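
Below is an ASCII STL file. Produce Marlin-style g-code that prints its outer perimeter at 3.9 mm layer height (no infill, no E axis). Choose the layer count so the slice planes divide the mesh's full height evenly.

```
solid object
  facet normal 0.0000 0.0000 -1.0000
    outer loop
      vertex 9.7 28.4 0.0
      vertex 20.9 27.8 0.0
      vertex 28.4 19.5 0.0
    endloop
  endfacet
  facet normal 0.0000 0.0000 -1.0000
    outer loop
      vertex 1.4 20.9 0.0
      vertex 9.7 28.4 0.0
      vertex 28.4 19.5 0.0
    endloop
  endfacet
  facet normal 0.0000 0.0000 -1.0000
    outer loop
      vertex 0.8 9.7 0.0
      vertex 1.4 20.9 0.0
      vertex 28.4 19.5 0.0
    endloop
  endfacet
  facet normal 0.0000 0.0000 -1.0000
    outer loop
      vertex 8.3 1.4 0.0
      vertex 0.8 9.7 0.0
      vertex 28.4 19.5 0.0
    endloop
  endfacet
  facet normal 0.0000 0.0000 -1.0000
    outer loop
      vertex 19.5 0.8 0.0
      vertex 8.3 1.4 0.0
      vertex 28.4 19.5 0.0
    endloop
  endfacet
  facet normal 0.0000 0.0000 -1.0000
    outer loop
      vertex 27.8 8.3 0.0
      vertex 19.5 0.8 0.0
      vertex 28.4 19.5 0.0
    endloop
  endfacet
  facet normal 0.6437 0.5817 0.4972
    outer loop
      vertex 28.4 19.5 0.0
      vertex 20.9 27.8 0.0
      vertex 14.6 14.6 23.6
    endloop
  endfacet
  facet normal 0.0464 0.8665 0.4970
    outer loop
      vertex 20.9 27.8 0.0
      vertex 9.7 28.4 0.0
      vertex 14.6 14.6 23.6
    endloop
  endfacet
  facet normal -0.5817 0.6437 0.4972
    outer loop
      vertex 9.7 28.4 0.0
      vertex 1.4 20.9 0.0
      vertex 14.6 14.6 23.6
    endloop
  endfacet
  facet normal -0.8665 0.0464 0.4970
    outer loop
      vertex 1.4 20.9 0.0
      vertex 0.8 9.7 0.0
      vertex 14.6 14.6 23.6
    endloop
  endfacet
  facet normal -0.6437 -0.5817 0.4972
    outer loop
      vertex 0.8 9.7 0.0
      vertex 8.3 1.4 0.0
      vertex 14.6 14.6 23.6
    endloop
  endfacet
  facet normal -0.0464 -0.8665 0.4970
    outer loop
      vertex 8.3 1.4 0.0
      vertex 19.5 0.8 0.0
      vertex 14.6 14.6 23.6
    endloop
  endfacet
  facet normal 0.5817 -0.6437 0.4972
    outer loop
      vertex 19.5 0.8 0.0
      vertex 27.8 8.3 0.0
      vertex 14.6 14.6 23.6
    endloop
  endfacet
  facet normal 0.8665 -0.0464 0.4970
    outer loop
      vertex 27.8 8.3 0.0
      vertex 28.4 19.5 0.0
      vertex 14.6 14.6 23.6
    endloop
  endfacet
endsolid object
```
; perimeter-only toolpath
G21 ; units = mm
G90 ; absolute positioning
G28 ; home
; layer 1
G0 Z3.9
G0 X26.1 Y18.7
G1 X19.9 Y25.6
G1 X10.5 Y26.1
G1 X3.6 Y19.9
G1 X3.1 Y10.5
G1 X9.4 Y3.6
G1 X18.7 Y3.1
G1 X25.6 Y9.4
G1 X26.1 Y18.7
; layer 2
G0 Z7.9
G0 X23.8 Y17.9
G1 X18.8 Y23.4
G1 X11.3 Y23.8
G1 X5.8 Y18.8
G1 X5.4 Y11.3
G1 X10.4 Y5.8
G1 X17.9 Y5.4
G1 X23.4 Y10.4
G1 X23.8 Y17.9
; layer 3
G0 Z11.8
G0 X21.5 Y17.1
G1 X17.8 Y21.2
G1 X12.1 Y21.5
G1 X8.0 Y17.8
G1 X7.7 Y12.1
G1 X11.4 Y8.0
G1 X17.1 Y7.7
G1 X21.2 Y11.4
G1 X21.5 Y17.1
; layer 4
G0 Z15.7
G0 X19.2 Y16.2
G1 X16.7 Y19.0
G1 X13.0 Y19.2
G1 X10.2 Y16.7
G1 X10.0 Y13.0
G1 X12.5 Y10.2
G1 X16.2 Y10.0
G1 X19.0 Y12.5
G1 X19.2 Y16.2
; layer 5
G0 Z19.7
G0 X16.9 Y15.4
G1 X15.6 Y16.8
G1 X13.8 Y16.9
G1 X12.4 Y15.6
G1 X12.3 Y13.8
G1 X13.5 Y12.4
G1 X15.4 Y12.3
G1 X16.8 Y13.5
G1 X16.9 Y15.4
M2 ; end

The solid is a regular 8-sided pyramid, base circumscribed radius ≈ 14.6 mm, apex at z ≈ 23.6 mm. Slicing at Δz = 3.9 mm — 6 equal slices spanning the solid's height, so layer i sits at z = i·h/6 — gives 5 non-empty perimeters. Each is a 8-segment closed polygon; G0 lifts to the layer z and rapids to the start vertex, then G1 traces the edges. The cross-section shrinks linearly with z (the slice at the apex is degenerate and omitted).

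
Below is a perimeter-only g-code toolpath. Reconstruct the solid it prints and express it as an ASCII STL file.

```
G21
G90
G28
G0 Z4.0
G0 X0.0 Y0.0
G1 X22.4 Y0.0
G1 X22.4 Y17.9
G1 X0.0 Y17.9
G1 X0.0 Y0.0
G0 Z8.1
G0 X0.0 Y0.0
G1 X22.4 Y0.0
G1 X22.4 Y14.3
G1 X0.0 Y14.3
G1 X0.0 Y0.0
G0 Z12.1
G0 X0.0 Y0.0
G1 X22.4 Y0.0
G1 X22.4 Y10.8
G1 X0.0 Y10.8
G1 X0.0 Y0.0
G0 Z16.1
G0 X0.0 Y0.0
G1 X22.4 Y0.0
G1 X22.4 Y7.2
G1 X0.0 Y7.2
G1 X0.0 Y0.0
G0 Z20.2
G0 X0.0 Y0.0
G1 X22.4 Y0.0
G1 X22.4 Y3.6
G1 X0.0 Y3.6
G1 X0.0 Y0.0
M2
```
solid part
  facet normal 0.0000 0.0000 -1.0000
    outer loop
      vertex 22.4 21.5 0.0
      vertex 22.4 0.0 0.0
      vertex 0.0 0.0 0.0
    endloop
  endfacet
  facet normal 0.0000 0.0000 -1.0000
    outer loop
      vertex 0.0 21.5 0.0
      vertex 22.4 21.5 0.0
      vertex 0.0 0.0 0.0
    endloop
  endfacet
  facet normal 0.0000 -1.0000 0.0000
    outer loop
      vertex 0.0 0.0 0.0
      vertex 22.4 0.0 0.0
      vertex 22.4 0.0 24.2
    endloop
  endfacet
  facet normal 0.0000 -1.0000 0.0000
    outer loop
      vertex 0.0 0.0 0.0
      vertex 22.4 0.0 24.2
      vertex 0.0 0.0 24.2
    endloop
  endfacet
  facet normal 0.0000 0.7476 0.6642
    outer loop
      vertex 0.0 0.0 24.2
      vertex 22.4 0.0 24.2
      vertex 22.4 21.5 0.0
    endloop
  endfacet
  facet normal 0.0000 0.7476 0.6642
    outer loop
      vertex 0.0 0.0 24.2
      vertex 22.4 21.5 0.0
      vertex 0.0 21.5 0.0
    endloop
  endfacet
  facet normal -1.0000 0.0000 0.0000
    outer loop
      vertex 0.0 0.0 24.2
      vertex 0.0 21.5 0.0
      vertex 0.0 0.0 0.0
    endloop
  endfacet
  facet normal 1.0000 0.0000 0.0000
    outer loop
      vertex 22.4 0.0 0.0
      vertex 22.4 21.5 0.0
      vertex 22.4 0.0 24.2
    endloop
  endfacet
endsolid part

The G0 Z moves step by Δz≈4.0 mm. The G1 loops shrink linearly with z, so the solid tapers from its base footprint up to z≈24.2. Closing with a flat bottom cap and the tapered top and triangulating gives 8 facets — a wedge (ramp): 22.4 × 21.5 mm base, rising to 24.2 mm along the y=0 edge and sloping linearly to z=0 at y=21.5.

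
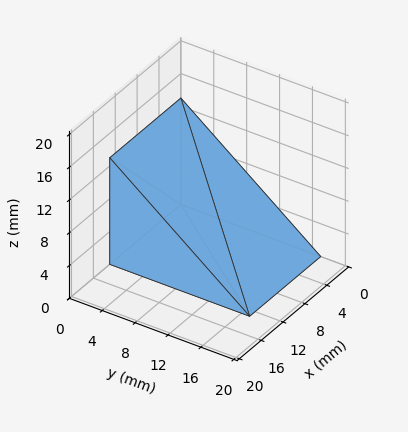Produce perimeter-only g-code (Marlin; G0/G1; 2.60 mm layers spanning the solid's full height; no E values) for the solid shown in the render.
Reading the render: the shape is a wedge (ramp): 13 × 17 mm base, rising to 13 mm along the y=0 edge and sloping linearly to z=0 at y=17 (dimensions read to the nearest mm from the axis ticks). For the g-code, the solid's height is divided into equal slices at the stated Δz and each level perimeter traced with G1 moves after a G0 lift.

; perimeter-only toolpath
G21 ; units = mm
G90 ; absolute positioning
G28 ; home
; layer 1
G0 Z2.60
G0 X0.00 Y0.00
G1 X13.00 Y0.00
G1 X13.00 Y13.60
G1 X0.00 Y13.60
G1 X0.00 Y0.00
; layer 2
G0 Z5.20
G0 X0.00 Y0.00
G1 X13.00 Y0.00
G1 X13.00 Y10.20
G1 X0.00 Y10.20
G1 X0.00 Y0.00
; layer 3
G0 Z7.80
G0 X0.00 Y0.00
G1 X13.00 Y0.00
G1 X13.00 Y6.80
G1 X0.00 Y6.80
G1 X0.00 Y0.00
; layer 4
G0 Z10.40
G0 X0.00 Y0.00
G1 X13.00 Y0.00
G1 X13.00 Y3.40
G1 X0.00 Y3.40
G1 X0.00 Y0.00
M2 ; end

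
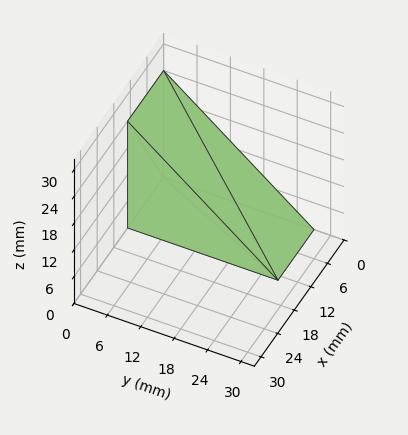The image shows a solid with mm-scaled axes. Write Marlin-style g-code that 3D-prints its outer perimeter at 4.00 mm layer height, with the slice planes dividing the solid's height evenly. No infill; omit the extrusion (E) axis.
Reading the render: the shape is a wedge (ramp): 13 × 27 mm base, rising to 24 mm along the y=0 edge and sloping linearly to z=0 at y=27 (dimensions read to the nearest mm from the axis ticks). For the g-code, the solid's height is divided into equal slices at the stated Δz and each level perimeter traced with G1 moves after a G0 lift.

; perimeter-only toolpath
G21 ; units = mm
G90 ; absolute positioning
G28 ; home
; layer 1
G0 Z4.00
G0 X0.00 Y0.00
G1 X13.00 Y0.00
G1 X13.00 Y22.50
G1 X0.00 Y22.50
G1 X0.00 Y0.00
; layer 2
G0 Z8.00
G0 X0.00 Y0.00
G1 X13.00 Y0.00
G1 X13.00 Y18.00
G1 X0.00 Y18.00
G1 X0.00 Y0.00
; layer 3
G0 Z12.00
G0 X0.00 Y0.00
G1 X13.00 Y0.00
G1 X13.00 Y13.50
G1 X0.00 Y13.50
G1 X0.00 Y0.00
; layer 4
G0 Z16.00
G0 X0.00 Y0.00
G1 X13.00 Y0.00
G1 X13.00 Y9.00
G1 X0.00 Y9.00
G1 X0.00 Y0.00
; layer 5
G0 Z20.00
G0 X0.00 Y0.00
G1 X13.00 Y0.00
G1 X13.00 Y4.50
G1 X0.00 Y4.50
G1 X0.00 Y0.00
M2 ; end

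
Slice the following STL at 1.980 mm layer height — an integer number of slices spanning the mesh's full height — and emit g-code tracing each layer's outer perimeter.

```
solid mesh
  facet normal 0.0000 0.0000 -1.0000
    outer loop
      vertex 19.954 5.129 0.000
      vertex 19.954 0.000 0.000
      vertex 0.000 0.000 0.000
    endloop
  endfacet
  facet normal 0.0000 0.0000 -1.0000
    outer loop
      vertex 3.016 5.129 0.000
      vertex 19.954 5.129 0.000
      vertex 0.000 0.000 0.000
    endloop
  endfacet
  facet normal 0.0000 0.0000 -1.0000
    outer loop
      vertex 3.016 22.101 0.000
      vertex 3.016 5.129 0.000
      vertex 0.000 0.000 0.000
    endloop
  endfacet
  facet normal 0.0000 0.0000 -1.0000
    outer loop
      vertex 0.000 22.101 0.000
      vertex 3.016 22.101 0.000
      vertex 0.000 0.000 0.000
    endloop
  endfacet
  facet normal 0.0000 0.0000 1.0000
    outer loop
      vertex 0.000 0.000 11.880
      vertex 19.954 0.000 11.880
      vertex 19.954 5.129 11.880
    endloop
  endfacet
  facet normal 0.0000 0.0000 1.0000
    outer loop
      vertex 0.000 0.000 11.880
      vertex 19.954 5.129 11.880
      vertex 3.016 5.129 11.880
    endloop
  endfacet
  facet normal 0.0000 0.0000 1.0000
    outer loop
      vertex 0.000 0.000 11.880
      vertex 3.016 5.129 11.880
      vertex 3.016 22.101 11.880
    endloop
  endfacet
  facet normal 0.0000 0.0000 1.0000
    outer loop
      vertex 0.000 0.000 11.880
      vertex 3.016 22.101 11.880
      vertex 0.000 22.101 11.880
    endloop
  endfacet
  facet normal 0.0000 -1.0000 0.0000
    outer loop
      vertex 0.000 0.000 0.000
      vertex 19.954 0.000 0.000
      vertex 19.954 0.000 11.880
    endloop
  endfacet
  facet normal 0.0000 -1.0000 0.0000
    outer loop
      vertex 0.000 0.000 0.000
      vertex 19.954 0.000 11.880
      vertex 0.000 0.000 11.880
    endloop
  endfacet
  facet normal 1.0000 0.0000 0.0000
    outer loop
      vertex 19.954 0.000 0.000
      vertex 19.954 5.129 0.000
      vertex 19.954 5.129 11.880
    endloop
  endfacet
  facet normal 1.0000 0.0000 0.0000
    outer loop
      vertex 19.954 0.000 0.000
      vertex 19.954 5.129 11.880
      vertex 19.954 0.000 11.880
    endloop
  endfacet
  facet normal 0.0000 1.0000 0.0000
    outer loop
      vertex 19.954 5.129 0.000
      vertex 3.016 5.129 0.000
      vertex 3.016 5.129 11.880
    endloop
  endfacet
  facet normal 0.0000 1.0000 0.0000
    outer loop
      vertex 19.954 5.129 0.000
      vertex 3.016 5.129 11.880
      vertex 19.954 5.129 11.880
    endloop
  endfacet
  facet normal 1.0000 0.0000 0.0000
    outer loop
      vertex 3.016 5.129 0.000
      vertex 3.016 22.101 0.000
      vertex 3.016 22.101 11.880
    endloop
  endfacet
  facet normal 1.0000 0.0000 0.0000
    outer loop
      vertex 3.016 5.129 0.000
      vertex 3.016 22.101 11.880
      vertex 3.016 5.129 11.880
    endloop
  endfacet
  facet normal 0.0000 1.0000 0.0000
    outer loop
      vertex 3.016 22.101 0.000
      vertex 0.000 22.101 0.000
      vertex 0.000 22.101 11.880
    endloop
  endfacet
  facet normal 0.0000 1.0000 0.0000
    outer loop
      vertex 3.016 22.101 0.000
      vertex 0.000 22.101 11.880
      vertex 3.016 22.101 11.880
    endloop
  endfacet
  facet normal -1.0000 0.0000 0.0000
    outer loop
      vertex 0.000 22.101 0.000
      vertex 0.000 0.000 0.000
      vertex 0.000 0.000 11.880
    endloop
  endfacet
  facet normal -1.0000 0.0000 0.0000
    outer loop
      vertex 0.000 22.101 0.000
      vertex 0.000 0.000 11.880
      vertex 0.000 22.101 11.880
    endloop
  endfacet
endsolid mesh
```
; perimeter-only toolpath
G21 ; units = mm
G90 ; absolute positioning
G28 ; home
; layer 1
G0 Z1.980
G0 X0.000 Y0.000
G1 X19.954 Y0.000
G1 X19.954 Y5.129
G1 X3.016 Y5.129
G1 X3.016 Y22.101
G1 X0.000 Y22.101
G1 X0.000 Y0.000
; layer 2
G0 Z3.960
G0 X0.000 Y0.000
G1 X19.954 Y0.000
G1 X19.954 Y5.129
G1 X3.016 Y5.129
G1 X3.016 Y22.101
G1 X0.000 Y22.101
G1 X0.000 Y0.000
; layer 3
G0 Z5.940
G0 X0.000 Y0.000
G1 X19.954 Y0.000
G1 X19.954 Y5.129
G1 X3.016 Y5.129
G1 X3.016 Y22.101
G1 X0.000 Y22.101
G1 X0.000 Y0.000
; layer 4
G0 Z7.920
G0 X0.000 Y0.000
G1 X19.954 Y0.000
G1 X19.954 Y5.129
G1 X3.016 Y5.129
G1 X3.016 Y22.101
G1 X0.000 Y22.101
G1 X0.000 Y0.000
; layer 5
G0 Z9.900
G0 X0.000 Y0.000
G1 X19.954 Y0.000
G1 X19.954 Y5.129
G1 X3.016 Y5.129
G1 X3.016 Y22.101
G1 X0.000 Y22.101
G1 X0.000 Y0.000
; layer 6
G0 Z11.880
G0 X0.000 Y0.000
G1 X19.954 Y0.000
G1 X19.954 Y5.129
G1 X3.016 Y5.129
G1 X3.016 Y22.101
G1 X0.000 Y22.101
G1 X0.000 Y0.000
M2 ; end

The solid is an L-shaped prism: outer 20 × 22.1 mm, arm thicknesses ≈ 5.13 mm (horizontal) and 3.02 mm (vertical), extruded 11.9 mm in z. Slicing at Δz = 1.980 mm — 6 equal slices spanning the solid's height, so layer i sits at z = i·h/6 — gives 6 non-empty perimeters. Each is a 6-segment closed polygon; G0 lifts to the layer z and rapids to the start vertex, then G1 traces the edges.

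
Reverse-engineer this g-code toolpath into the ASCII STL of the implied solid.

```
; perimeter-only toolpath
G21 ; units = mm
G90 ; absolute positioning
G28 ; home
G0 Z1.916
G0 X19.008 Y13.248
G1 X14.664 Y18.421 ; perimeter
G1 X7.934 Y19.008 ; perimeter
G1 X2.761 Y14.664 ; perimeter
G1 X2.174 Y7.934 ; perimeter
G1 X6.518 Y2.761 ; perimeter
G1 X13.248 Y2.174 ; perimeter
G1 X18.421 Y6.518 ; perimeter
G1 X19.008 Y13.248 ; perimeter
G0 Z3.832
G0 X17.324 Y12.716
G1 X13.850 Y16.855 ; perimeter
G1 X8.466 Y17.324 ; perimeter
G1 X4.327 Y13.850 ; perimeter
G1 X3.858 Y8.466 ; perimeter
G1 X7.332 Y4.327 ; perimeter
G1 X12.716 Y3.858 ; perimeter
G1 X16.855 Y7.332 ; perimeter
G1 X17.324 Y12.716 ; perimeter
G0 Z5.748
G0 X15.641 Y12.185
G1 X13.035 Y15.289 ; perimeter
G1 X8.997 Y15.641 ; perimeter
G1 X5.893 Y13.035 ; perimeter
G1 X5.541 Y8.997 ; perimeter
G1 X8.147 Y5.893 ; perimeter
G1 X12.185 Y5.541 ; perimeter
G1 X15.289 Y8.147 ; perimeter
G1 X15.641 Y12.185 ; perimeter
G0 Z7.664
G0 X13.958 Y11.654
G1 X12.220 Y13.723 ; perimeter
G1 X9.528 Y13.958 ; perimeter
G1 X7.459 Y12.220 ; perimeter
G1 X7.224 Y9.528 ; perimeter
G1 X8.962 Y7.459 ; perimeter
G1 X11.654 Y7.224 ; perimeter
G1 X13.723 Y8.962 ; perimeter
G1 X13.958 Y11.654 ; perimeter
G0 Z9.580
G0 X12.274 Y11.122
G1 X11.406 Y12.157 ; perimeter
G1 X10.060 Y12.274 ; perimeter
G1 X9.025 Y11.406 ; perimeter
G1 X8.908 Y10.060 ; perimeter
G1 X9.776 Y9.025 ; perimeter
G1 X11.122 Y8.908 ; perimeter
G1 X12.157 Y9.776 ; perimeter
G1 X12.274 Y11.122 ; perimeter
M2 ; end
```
solid part
  facet normal 0.0000 0.0000 -1.0000
    outer loop
      vertex 7.403 20.691 0.000
      vertex 15.479 19.987 0.000
      vertex 20.691 13.779 0.000
    endloop
  endfacet
  facet normal 0.0000 0.0000 -1.0000
    outer loop
      vertex 1.195 15.479 0.000
      vertex 7.403 20.691 0.000
      vertex 20.691 13.779 0.000
    endloop
  endfacet
  facet normal 0.0000 0.0000 -1.0000
    outer loop
      vertex 0.491 7.403 0.000
      vertex 1.195 15.479 0.000
      vertex 20.691 13.779 0.000
    endloop
  endfacet
  facet normal 0.0000 0.0000 -1.0000
    outer loop
      vertex 5.703 1.195 0.000
      vertex 0.491 7.403 0.000
      vertex 20.691 13.779 0.000
    endloop
  endfacet
  facet normal 0.0000 0.0000 -1.0000
    outer loop
      vertex 13.779 0.491 0.000
      vertex 5.703 1.195 0.000
      vertex 20.691 13.779 0.000
    endloop
  endfacet
  facet normal 0.0000 0.0000 -1.0000
    outer loop
      vertex 19.987 5.703 0.000
      vertex 13.779 0.491 0.000
      vertex 20.691 13.779 0.000
    endloop
  endfacet
  facet normal 0.5832 0.4896 0.6482
    outer loop
      vertex 20.691 13.779 0.000
      vertex 15.479 19.987 0.000
      vertex 10.591 10.591 11.496
    endloop
  endfacet
  facet normal 0.0661 0.7586 0.6482
    outer loop
      vertex 15.479 19.987 0.000
      vertex 7.403 20.691 0.000
      vertex 10.591 10.591 11.496
    endloop
  endfacet
  facet normal -0.4896 0.5832 0.6482
    outer loop
      vertex 7.403 20.691 0.000
      vertex 1.195 15.479 0.000
      vertex 10.591 10.591 11.496
    endloop
  endfacet
  facet normal -0.7586 0.0661 0.6482
    outer loop
      vertex 1.195 15.479 0.000
      vertex 0.491 7.403 0.000
      vertex 10.591 10.591 11.496
    endloop
  endfacet
  facet normal -0.5832 -0.4896 0.6482
    outer loop
      vertex 0.491 7.403 0.000
      vertex 5.703 1.195 0.000
      vertex 10.591 10.591 11.496
    endloop
  endfacet
  facet normal -0.0661 -0.7586 0.6482
    outer loop
      vertex 5.703 1.195 0.000
      vertex 13.779 0.491 0.000
      vertex 10.591 10.591 11.496
    endloop
  endfacet
  facet normal 0.4896 -0.5832 0.6482
    outer loop
      vertex 13.779 0.491 0.000
      vertex 19.987 5.703 0.000
      vertex 10.591 10.591 11.496
    endloop
  endfacet
  facet normal 0.7586 -0.0661 0.6482
    outer loop
      vertex 19.987 5.703 0.000
      vertex 20.691 13.779 0.000
      vertex 10.591 10.591 11.496
    endloop
  endfacet
endsolid part

The G0 Z moves step by Δz≈1.916 mm. The G1 loops shrink linearly with z, so the solid tapers from its base footprint up to z≈11.5. Closing with a flat bottom cap and the tapered top and triangulating gives 14 facets — a regular 8-sided pyramid, base circumscribed radius ≈ 10.6 mm, apex at z ≈ 11.5 mm.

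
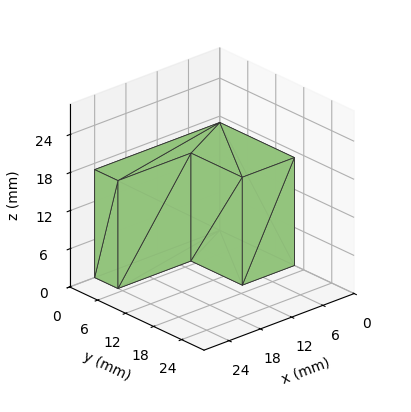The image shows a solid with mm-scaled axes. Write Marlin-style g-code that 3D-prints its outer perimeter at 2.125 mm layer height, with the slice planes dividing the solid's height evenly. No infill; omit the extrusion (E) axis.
Reading the render: the shape is an L-shaped prism: outer 24 × 16 mm, arm thicknesses ≈ 5 mm (horizontal) and 10 mm (vertical), extruded 17 mm in z (dimensions read to the nearest mm from the axis ticks). For the g-code, the solid's height is divided into equal slices at the stated Δz and each level perimeter traced with G1 moves after a G0 lift.

; perimeter-only toolpath
G21 ; units = mm
G90 ; absolute positioning
G28 ; home
; layer 1
G0 Z2.125
G0 X0.000 Y0.000
G1 X24.000 Y0.000
G1 X24.000 Y5.000
G1 X10.000 Y5.000
G1 X10.000 Y16.000
G1 X0.000 Y16.000
G1 X0.000 Y0.000
; layer 2
G0 Z4.250
G0 X0.000 Y0.000
G1 X24.000 Y0.000
G1 X24.000 Y5.000
G1 X10.000 Y5.000
G1 X10.000 Y16.000
G1 X0.000 Y16.000
G1 X0.000 Y0.000
; layer 3
G0 Z6.375
G0 X0.000 Y0.000
G1 X24.000 Y0.000
G1 X24.000 Y5.000
G1 X10.000 Y5.000
G1 X10.000 Y16.000
G1 X0.000 Y16.000
G1 X0.000 Y0.000
; layer 4
G0 Z8.500
G0 X0.000 Y0.000
G1 X24.000 Y0.000
G1 X24.000 Y5.000
G1 X10.000 Y5.000
G1 X10.000 Y16.000
G1 X0.000 Y16.000
G1 X0.000 Y0.000
; layer 5
G0 Z10.625
G0 X0.000 Y0.000
G1 X24.000 Y0.000
G1 X24.000 Y5.000
G1 X10.000 Y5.000
G1 X10.000 Y16.000
G1 X0.000 Y16.000
G1 X0.000 Y0.000
; layer 6
G0 Z12.750
G0 X0.000 Y0.000
G1 X24.000 Y0.000
G1 X24.000 Y5.000
G1 X10.000 Y5.000
G1 X10.000 Y16.000
G1 X0.000 Y16.000
G1 X0.000 Y0.000
; layer 7
G0 Z14.875
G0 X0.000 Y0.000
G1 X24.000 Y0.000
G1 X24.000 Y5.000
G1 X10.000 Y5.000
G1 X10.000 Y16.000
G1 X0.000 Y16.000
G1 X0.000 Y0.000
; layer 8
G0 Z17.000
G0 X0.000 Y0.000
G1 X24.000 Y0.000
G1 X24.000 Y5.000
G1 X10.000 Y5.000
G1 X10.000 Y16.000
G1 X0.000 Y16.000
G1 X0.000 Y0.000
M2 ; end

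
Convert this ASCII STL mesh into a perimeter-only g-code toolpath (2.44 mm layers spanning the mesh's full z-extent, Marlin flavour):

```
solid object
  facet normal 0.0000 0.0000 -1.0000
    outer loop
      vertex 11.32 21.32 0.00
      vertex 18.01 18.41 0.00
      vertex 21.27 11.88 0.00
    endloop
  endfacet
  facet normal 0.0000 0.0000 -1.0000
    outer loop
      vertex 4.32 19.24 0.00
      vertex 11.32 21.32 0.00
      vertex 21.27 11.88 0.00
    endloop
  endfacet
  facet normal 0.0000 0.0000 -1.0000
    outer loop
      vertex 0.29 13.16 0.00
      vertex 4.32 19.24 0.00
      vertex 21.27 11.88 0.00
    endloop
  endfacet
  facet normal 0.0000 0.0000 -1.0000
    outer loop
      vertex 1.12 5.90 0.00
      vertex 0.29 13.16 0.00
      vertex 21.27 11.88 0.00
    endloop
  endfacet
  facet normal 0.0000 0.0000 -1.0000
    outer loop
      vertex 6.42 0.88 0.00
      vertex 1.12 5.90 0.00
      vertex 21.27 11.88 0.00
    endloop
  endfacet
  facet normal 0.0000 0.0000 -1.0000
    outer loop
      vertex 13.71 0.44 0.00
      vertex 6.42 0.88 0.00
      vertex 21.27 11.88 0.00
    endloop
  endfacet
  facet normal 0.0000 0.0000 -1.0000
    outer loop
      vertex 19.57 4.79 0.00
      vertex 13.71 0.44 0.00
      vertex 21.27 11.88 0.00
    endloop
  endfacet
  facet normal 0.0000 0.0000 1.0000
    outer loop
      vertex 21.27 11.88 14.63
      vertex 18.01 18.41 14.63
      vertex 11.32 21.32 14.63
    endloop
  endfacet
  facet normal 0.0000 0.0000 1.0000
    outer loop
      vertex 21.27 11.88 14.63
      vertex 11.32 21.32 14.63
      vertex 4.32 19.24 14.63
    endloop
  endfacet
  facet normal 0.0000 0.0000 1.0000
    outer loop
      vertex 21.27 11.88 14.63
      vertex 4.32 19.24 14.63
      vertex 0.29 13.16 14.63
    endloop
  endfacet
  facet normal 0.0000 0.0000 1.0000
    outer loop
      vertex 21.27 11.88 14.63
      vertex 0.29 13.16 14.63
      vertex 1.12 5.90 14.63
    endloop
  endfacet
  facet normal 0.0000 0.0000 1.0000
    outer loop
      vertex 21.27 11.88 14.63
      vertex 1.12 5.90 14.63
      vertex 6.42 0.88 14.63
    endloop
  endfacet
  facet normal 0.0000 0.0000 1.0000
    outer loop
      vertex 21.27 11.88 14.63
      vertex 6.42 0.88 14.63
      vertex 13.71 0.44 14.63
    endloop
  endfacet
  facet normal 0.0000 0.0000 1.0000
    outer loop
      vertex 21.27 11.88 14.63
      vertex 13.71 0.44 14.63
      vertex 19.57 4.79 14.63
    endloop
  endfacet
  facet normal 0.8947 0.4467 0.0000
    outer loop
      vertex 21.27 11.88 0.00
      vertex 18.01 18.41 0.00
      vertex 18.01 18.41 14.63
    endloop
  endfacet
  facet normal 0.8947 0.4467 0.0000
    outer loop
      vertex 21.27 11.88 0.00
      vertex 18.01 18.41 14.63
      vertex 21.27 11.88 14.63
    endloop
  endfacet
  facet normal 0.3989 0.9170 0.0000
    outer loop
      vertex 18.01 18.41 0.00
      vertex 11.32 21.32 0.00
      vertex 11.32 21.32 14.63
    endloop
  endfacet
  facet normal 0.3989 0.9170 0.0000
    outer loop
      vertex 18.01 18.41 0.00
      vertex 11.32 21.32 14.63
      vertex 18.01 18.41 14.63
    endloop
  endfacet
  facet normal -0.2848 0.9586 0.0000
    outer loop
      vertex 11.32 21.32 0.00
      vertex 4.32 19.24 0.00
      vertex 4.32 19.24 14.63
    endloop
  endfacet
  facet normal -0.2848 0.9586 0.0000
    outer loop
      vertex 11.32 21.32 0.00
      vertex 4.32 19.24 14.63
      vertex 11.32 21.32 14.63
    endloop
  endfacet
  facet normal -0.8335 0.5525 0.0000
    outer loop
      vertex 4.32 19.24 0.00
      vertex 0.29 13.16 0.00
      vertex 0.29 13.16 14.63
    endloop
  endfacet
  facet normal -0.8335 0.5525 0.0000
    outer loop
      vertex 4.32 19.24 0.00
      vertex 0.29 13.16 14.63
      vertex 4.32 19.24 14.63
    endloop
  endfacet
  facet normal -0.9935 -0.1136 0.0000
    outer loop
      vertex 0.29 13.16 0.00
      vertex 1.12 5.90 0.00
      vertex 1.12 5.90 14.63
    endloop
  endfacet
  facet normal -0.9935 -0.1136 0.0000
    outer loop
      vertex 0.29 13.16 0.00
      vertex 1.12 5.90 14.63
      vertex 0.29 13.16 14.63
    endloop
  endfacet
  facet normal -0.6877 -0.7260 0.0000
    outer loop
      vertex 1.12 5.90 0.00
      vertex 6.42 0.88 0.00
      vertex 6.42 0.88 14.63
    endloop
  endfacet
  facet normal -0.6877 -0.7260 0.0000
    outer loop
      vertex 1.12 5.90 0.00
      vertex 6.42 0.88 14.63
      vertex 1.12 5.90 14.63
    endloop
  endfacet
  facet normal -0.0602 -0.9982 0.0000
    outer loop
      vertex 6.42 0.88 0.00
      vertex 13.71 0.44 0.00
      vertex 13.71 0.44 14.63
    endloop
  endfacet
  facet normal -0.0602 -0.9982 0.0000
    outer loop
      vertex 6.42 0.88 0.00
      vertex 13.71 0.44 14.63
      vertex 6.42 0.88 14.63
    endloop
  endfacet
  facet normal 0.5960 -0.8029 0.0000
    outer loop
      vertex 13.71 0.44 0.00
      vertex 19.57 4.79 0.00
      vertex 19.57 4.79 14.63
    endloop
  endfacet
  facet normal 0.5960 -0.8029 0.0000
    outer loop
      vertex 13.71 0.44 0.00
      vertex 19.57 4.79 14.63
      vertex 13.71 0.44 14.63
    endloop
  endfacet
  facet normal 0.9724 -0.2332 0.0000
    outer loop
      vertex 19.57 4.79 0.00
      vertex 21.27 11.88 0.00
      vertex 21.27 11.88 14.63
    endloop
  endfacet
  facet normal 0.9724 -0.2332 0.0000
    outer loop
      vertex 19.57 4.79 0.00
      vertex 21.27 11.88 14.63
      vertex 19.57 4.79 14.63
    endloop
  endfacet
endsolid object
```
; perimeter-only toolpath
G21 ; units = mm
G90 ; absolute positioning
G28 ; home
; layer 1
G0 Z2.44
G0 X21.27 Y11.88
G1 X18.01 Y18.41
G1 X11.32 Y21.32
G1 X4.32 Y19.24
G1 X0.29 Y13.16
G1 X1.12 Y5.90
G1 X6.42 Y0.88
G1 X13.71 Y0.44
G1 X19.57 Y4.79
G1 X21.27 Y11.88
; layer 2
G0 Z4.88
G0 X21.27 Y11.88
G1 X18.01 Y18.41
G1 X11.32 Y21.32
G1 X4.32 Y19.24
G1 X0.29 Y13.16
G1 X1.12 Y5.90
G1 X6.42 Y0.88
G1 X13.71 Y0.44
G1 X19.57 Y4.79
G1 X21.27 Y11.88
; layer 3
G0 Z7.32
G0 X21.27 Y11.88
G1 X18.01 Y18.41
G1 X11.32 Y21.32
G1 X4.32 Y19.24
G1 X0.29 Y13.16
G1 X1.12 Y5.90
G1 X6.42 Y0.88
G1 X13.71 Y0.44
G1 X19.57 Y4.79
G1 X21.27 Y11.88
; layer 4
G0 Z9.75
G0 X21.27 Y11.88
G1 X18.01 Y18.41
G1 X11.32 Y21.32
G1 X4.32 Y19.24
G1 X0.29 Y13.16
G1 X1.12 Y5.90
G1 X6.42 Y0.88
G1 X13.71 Y0.44
G1 X19.57 Y4.79
G1 X21.27 Y11.88
; layer 5
G0 Z12.19
G0 X21.27 Y11.88
G1 X18.01 Y18.41
G1 X11.32 Y21.32
G1 X4.32 Y19.24
G1 X0.29 Y13.16
G1 X1.12 Y5.90
G1 X6.42 Y0.88
G1 X13.71 Y0.44
G1 X19.57 Y4.79
G1 X21.27 Y11.88
; layer 6
G0 Z14.63
G0 X21.27 Y11.88
G1 X18.01 Y18.41
G1 X11.32 Y21.32
G1 X4.32 Y19.24
G1 X0.29 Y13.16
G1 X1.12 Y5.90
G1 X6.42 Y0.88
G1 X13.71 Y0.44
G1 X19.57 Y4.79
G1 X21.27 Y11.88
M2 ; end

The solid is a regular 9-sided prism (a cylinder approximated with 9 flat sides), circumscribed radius ≈ 10.7 mm, height ≈ 14.6 mm. Slicing at Δz = 2.44 mm — 6 equal slices spanning the solid's height, so layer i sits at z = i·h/6 — gives 6 non-empty perimeters. Each is a 9-segment closed polygon; G0 lifts to the layer z and rapids to the start vertex, then G1 traces the edges.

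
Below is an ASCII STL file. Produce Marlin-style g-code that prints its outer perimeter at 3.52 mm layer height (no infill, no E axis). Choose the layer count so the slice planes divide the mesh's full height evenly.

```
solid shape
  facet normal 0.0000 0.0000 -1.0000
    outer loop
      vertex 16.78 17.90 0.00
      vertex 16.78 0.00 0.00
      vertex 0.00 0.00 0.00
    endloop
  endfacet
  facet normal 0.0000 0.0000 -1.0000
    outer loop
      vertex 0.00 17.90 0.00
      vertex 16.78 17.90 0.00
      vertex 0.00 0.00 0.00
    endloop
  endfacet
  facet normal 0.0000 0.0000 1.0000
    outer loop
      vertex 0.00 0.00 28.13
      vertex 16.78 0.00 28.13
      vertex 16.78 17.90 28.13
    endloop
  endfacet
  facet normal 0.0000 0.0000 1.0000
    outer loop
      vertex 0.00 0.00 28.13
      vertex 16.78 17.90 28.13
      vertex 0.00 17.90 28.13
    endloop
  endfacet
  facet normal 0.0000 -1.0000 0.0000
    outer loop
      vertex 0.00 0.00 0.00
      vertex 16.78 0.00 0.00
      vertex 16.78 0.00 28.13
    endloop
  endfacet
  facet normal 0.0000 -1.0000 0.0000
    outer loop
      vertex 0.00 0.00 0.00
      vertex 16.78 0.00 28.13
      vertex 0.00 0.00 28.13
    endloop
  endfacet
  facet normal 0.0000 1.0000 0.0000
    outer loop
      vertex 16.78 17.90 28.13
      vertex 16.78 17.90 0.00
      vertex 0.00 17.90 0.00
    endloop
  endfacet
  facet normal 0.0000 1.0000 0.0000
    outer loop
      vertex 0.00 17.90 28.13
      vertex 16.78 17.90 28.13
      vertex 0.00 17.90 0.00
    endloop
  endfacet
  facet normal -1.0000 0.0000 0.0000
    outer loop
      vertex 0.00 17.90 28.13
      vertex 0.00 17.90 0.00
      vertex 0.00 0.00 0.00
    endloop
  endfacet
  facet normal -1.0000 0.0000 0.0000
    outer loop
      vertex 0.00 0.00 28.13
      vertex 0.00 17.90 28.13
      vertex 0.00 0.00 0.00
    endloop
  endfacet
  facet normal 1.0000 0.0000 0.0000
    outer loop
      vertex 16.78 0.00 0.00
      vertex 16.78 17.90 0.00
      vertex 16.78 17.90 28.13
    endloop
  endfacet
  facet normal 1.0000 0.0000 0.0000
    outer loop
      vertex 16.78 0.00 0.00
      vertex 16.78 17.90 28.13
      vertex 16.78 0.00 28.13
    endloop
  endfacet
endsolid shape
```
; perimeter-only toolpath
G21 ; units = mm
G90 ; absolute positioning
G28 ; home
; layer 1
G0 Z3.52
G0 X0.00 Y0.00
G1 X16.78 Y0.00
G1 X16.78 Y17.90
G1 X0.00 Y17.90
G1 X0.00 Y0.00
; layer 2
G0 Z7.03
G0 X0.00 Y0.00
G1 X16.78 Y0.00
G1 X16.78 Y17.90
G1 X0.00 Y17.90
G1 X0.00 Y0.00
; layer 3
G0 Z10.55
G0 X0.00 Y0.00
G1 X16.78 Y0.00
G1 X16.78 Y17.90
G1 X0.00 Y17.90
G1 X0.00 Y0.00
; layer 4
G0 Z14.06
G0 X0.00 Y0.00
G1 X16.78 Y0.00
G1 X16.78 Y17.90
G1 X0.00 Y17.90
G1 X0.00 Y0.00
; layer 5
G0 Z17.58
G0 X0.00 Y0.00
G1 X16.78 Y0.00
G1 X16.78 Y17.90
G1 X0.00 Y17.90
G1 X0.00 Y0.00
; layer 6
G0 Z21.10
G0 X0.00 Y0.00
G1 X16.78 Y0.00
G1 X16.78 Y17.90
G1 X0.00 Y17.90
G1 X0.00 Y0.00
; layer 7
G0 Z24.61
G0 X0.00 Y0.00
G1 X16.78 Y0.00
G1 X16.78 Y17.90
G1 X0.00 Y17.90
G1 X0.00 Y0.00
; layer 8
G0 Z28.13
G0 X0.00 Y0.00
G1 X16.78 Y0.00
G1 X16.78 Y17.90
G1 X0.00 Y17.90
G1 X0.00 Y0.00
M2 ; end

The solid is a rectangular box, roughly 16.8 × 17.9 mm footprint and 28.1 mm tall. Slicing at Δz = 3.52 mm — 8 equal slices spanning the solid's height, so layer i sits at z = i·h/8 — gives 8 non-empty perimeters. Each is a 4-segment closed polygon; G0 lifts to the layer z and rapids to the start vertex, then G1 traces the edges.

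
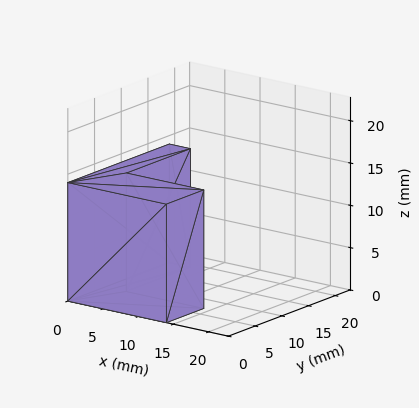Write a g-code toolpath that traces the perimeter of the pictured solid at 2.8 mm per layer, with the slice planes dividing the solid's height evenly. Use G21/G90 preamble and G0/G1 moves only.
Reading the render: the shape is an L-shaped prism: outer 14 × 19 mm, arm thicknesses ≈ 7 mm (horizontal) and 3 mm (vertical), extruded 14 mm in z (dimensions read to the nearest mm from the axis ticks). For the g-code, the solid's height is divided into equal slices at the stated Δz and each level perimeter traced with G1 moves after a G0 lift.

; perimeter-only toolpath
G21 ; units = mm
G90 ; absolute positioning
G28 ; home
; layer 1
G0 Z2.8
G0 X0.0 Y0.0
G1 X14.0 Y0.0
G1 X14.0 Y7.0
G1 X3.0 Y7.0
G1 X3.0 Y19.0
G1 X0.0 Y19.0
G1 X0.0 Y0.0
; layer 2
G0 Z5.6
G0 X0.0 Y0.0
G1 X14.0 Y0.0
G1 X14.0 Y7.0
G1 X3.0 Y7.0
G1 X3.0 Y19.0
G1 X0.0 Y19.0
G1 X0.0 Y0.0
; layer 3
G0 Z8.4
G0 X0.0 Y0.0
G1 X14.0 Y0.0
G1 X14.0 Y7.0
G1 X3.0 Y7.0
G1 X3.0 Y19.0
G1 X0.0 Y19.0
G1 X0.0 Y0.0
; layer 4
G0 Z11.2
G0 X0.0 Y0.0
G1 X14.0 Y0.0
G1 X14.0 Y7.0
G1 X3.0 Y7.0
G1 X3.0 Y19.0
G1 X0.0 Y19.0
G1 X0.0 Y0.0
; layer 5
G0 Z14.0
G0 X0.0 Y0.0
G1 X14.0 Y0.0
G1 X14.0 Y7.0
G1 X3.0 Y7.0
G1 X3.0 Y19.0
G1 X0.0 Y19.0
G1 X0.0 Y0.0
M2 ; end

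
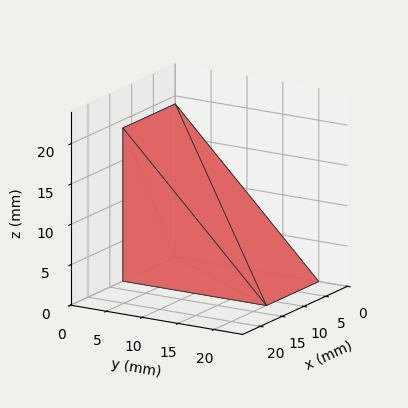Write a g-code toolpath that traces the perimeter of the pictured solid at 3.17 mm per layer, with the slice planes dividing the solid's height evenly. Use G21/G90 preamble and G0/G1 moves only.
Reading the render: the shape is a wedge (ramp): 12 × 20 mm base, rising to 19 mm along the y=0 edge and sloping linearly to z=0 at y=20 (dimensions read to the nearest mm from the axis ticks). For the g-code, the solid's height is divided into equal slices at the stated Δz and each level perimeter traced with G1 moves after a G0 lift.

; perimeter-only toolpath
G21 ; units = mm
G90 ; absolute positioning
G28 ; home
; layer 1
G0 Z3.17
G0 X0.00 Y0.00
G1 X12.00 Y0.00
G1 X12.00 Y16.67
G1 X0.00 Y16.67
G1 X0.00 Y0.00
; layer 2
G0 Z6.33
G0 X0.00 Y0.00
G1 X12.00 Y0.00
G1 X12.00 Y13.33
G1 X0.00 Y13.33
G1 X0.00 Y0.00
; layer 3
G0 Z9.50
G0 X0.00 Y0.00
G1 X12.00 Y0.00
G1 X12.00 Y10.00
G1 X0.00 Y10.00
G1 X0.00 Y0.00
; layer 4
G0 Z12.67
G0 X0.00 Y0.00
G1 X12.00 Y0.00
G1 X12.00 Y6.67
G1 X0.00 Y6.67
G1 X0.00 Y0.00
; layer 5
G0 Z15.83
G0 X0.00 Y0.00
G1 X12.00 Y0.00
G1 X12.00 Y3.33
G1 X0.00 Y3.33
G1 X0.00 Y0.00
M2 ; end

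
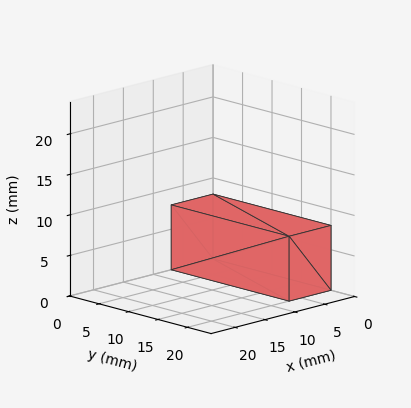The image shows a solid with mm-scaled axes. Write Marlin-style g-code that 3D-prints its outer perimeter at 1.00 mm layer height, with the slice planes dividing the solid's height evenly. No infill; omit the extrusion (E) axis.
Reading the render: the shape is a rectangular box, roughly 7 × 20 mm footprint and 8 mm tall (dimensions read to the nearest mm from the axis ticks). For the g-code, the solid's height is divided into equal slices at the stated Δz and each level perimeter traced with G1 moves after a G0 lift.

; perimeter-only toolpath
G21 ; units = mm
G90 ; absolute positioning
G28 ; home
; layer 1
G0 Z1.00
G0 X0.00 Y0.00
G1 X7.00 Y0.00
G1 X7.00 Y20.00
G1 X0.00 Y20.00
G1 X0.00 Y0.00
; layer 2
G0 Z2.00
G0 X0.00 Y0.00
G1 X7.00 Y0.00
G1 X7.00 Y20.00
G1 X0.00 Y20.00
G1 X0.00 Y0.00
; layer 3
G0 Z3.00
G0 X0.00 Y0.00
G1 X7.00 Y0.00
G1 X7.00 Y20.00
G1 X0.00 Y20.00
G1 X0.00 Y0.00
; layer 4
G0 Z4.00
G0 X0.00 Y0.00
G1 X7.00 Y0.00
G1 X7.00 Y20.00
G1 X0.00 Y20.00
G1 X0.00 Y0.00
; layer 5
G0 Z5.00
G0 X0.00 Y0.00
G1 X7.00 Y0.00
G1 X7.00 Y20.00
G1 X0.00 Y20.00
G1 X0.00 Y0.00
; layer 6
G0 Z6.00
G0 X0.00 Y0.00
G1 X7.00 Y0.00
G1 X7.00 Y20.00
G1 X0.00 Y20.00
G1 X0.00 Y0.00
; layer 7
G0 Z7.00
G0 X0.00 Y0.00
G1 X7.00 Y0.00
G1 X7.00 Y20.00
G1 X0.00 Y20.00
G1 X0.00 Y0.00
; layer 8
G0 Z8.00
G0 X0.00 Y0.00
G1 X7.00 Y0.00
G1 X7.00 Y20.00
G1 X0.00 Y20.00
G1 X0.00 Y0.00
M2 ; end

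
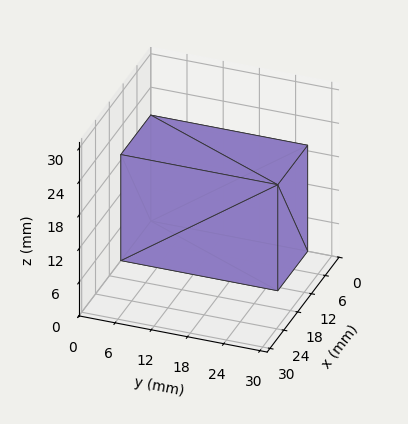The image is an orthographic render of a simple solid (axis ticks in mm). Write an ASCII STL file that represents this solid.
Reading the render: the shape is a rectangular box, roughly 13 × 26 mm footprint and 19 mm tall (dimensions read to the nearest mm from the axis ticks). For the STL, each face is triangulated and given an outward normal.

solid part
  facet normal 0.0000 0.0000 -1.0000
    outer loop
      vertex 13.0 26.0 0.0
      vertex 13.0 0.0 0.0
      vertex 0.0 0.0 0.0
    endloop
  endfacet
  facet normal 0.0000 0.0000 -1.0000
    outer loop
      vertex 0.0 26.0 0.0
      vertex 13.0 26.0 0.0
      vertex 0.0 0.0 0.0
    endloop
  endfacet
  facet normal 0.0000 0.0000 1.0000
    outer loop
      vertex 0.0 0.0 19.0
      vertex 13.0 0.0 19.0
      vertex 13.0 26.0 19.0
    endloop
  endfacet
  facet normal 0.0000 0.0000 1.0000
    outer loop
      vertex 0.0 0.0 19.0
      vertex 13.0 26.0 19.0
      vertex 0.0 26.0 19.0
    endloop
  endfacet
  facet normal 0.0000 -1.0000 0.0000
    outer loop
      vertex 0.0 0.0 0.0
      vertex 13.0 0.0 0.0
      vertex 13.0 0.0 19.0
    endloop
  endfacet
  facet normal 0.0000 -1.0000 0.0000
    outer loop
      vertex 0.0 0.0 0.0
      vertex 13.0 0.0 19.0
      vertex 0.0 0.0 19.0
    endloop
  endfacet
  facet normal 0.0000 1.0000 0.0000
    outer loop
      vertex 13.0 26.0 19.0
      vertex 13.0 26.0 0.0
      vertex 0.0 26.0 0.0
    endloop
  endfacet
  facet normal 0.0000 1.0000 0.0000
    outer loop
      vertex 0.0 26.0 19.0
      vertex 13.0 26.0 19.0
      vertex 0.0 26.0 0.0
    endloop
  endfacet
  facet normal -1.0000 0.0000 0.0000
    outer loop
      vertex 0.0 26.0 19.0
      vertex 0.0 26.0 0.0
      vertex 0.0 0.0 0.0
    endloop
  endfacet
  facet normal -1.0000 0.0000 0.0000
    outer loop
      vertex 0.0 0.0 19.0
      vertex 0.0 26.0 19.0
      vertex 0.0 0.0 0.0
    endloop
  endfacet
  facet normal 1.0000 0.0000 0.0000
    outer loop
      vertex 13.0 0.0 0.0
      vertex 13.0 26.0 0.0
      vertex 13.0 26.0 19.0
    endloop
  endfacet
  facet normal 1.0000 0.0000 0.0000
    outer loop
      vertex 13.0 0.0 0.0
      vertex 13.0 26.0 19.0
      vertex 13.0 0.0 19.0
    endloop
  endfacet
endsolid part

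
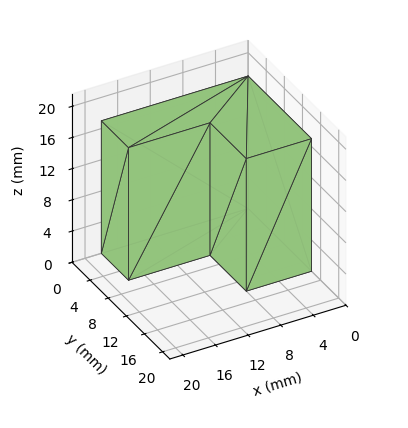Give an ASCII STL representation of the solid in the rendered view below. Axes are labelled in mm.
Reading the render: the shape is an L-shaped prism: outer 18 × 14 mm, arm thicknesses ≈ 6 mm (horizontal) and 8 mm (vertical), extruded 17 mm in z (dimensions read to the nearest mm from the axis ticks). For the STL, each face is triangulated and given an outward normal.

solid part
  facet normal 0.0000 0.0000 -1.0000
    outer loop
      vertex 18.00 6.00 0.00
      vertex 18.00 0.00 0.00
      vertex 0.00 0.00 0.00
    endloop
  endfacet
  facet normal 0.0000 0.0000 -1.0000
    outer loop
      vertex 8.00 6.00 0.00
      vertex 18.00 6.00 0.00
      vertex 0.00 0.00 0.00
    endloop
  endfacet
  facet normal 0.0000 0.0000 -1.0000
    outer loop
      vertex 8.00 14.00 0.00
      vertex 8.00 6.00 0.00
      vertex 0.00 0.00 0.00
    endloop
  endfacet
  facet normal 0.0000 0.0000 -1.0000
    outer loop
      vertex 0.00 14.00 0.00
      vertex 8.00 14.00 0.00
      vertex 0.00 0.00 0.00
    endloop
  endfacet
  facet normal 0.0000 0.0000 1.0000
    outer loop
      vertex 0.00 0.00 17.00
      vertex 18.00 0.00 17.00
      vertex 18.00 6.00 17.00
    endloop
  endfacet
  facet normal 0.0000 0.0000 1.0000
    outer loop
      vertex 0.00 0.00 17.00
      vertex 18.00 6.00 17.00
      vertex 8.00 6.00 17.00
    endloop
  endfacet
  facet normal 0.0000 0.0000 1.0000
    outer loop
      vertex 0.00 0.00 17.00
      vertex 8.00 6.00 17.00
      vertex 8.00 14.00 17.00
    endloop
  endfacet
  facet normal 0.0000 0.0000 1.0000
    outer loop
      vertex 0.00 0.00 17.00
      vertex 8.00 14.00 17.00
      vertex 0.00 14.00 17.00
    endloop
  endfacet
  facet normal 0.0000 -1.0000 0.0000
    outer loop
      vertex 0.00 0.00 0.00
      vertex 18.00 0.00 0.00
      vertex 18.00 0.00 17.00
    endloop
  endfacet
  facet normal 0.0000 -1.0000 0.0000
    outer loop
      vertex 0.00 0.00 0.00
      vertex 18.00 0.00 17.00
      vertex 0.00 0.00 17.00
    endloop
  endfacet
  facet normal 1.0000 0.0000 0.0000
    outer loop
      vertex 18.00 0.00 0.00
      vertex 18.00 6.00 0.00
      vertex 18.00 6.00 17.00
    endloop
  endfacet
  facet normal 1.0000 0.0000 0.0000
    outer loop
      vertex 18.00 0.00 0.00
      vertex 18.00 6.00 17.00
      vertex 18.00 0.00 17.00
    endloop
  endfacet
  facet normal 0.0000 1.0000 0.0000
    outer loop
      vertex 18.00 6.00 0.00
      vertex 8.00 6.00 0.00
      vertex 8.00 6.00 17.00
    endloop
  endfacet
  facet normal 0.0000 1.0000 0.0000
    outer loop
      vertex 18.00 6.00 0.00
      vertex 8.00 6.00 17.00
      vertex 18.00 6.00 17.00
    endloop
  endfacet
  facet normal 1.0000 0.0000 0.0000
    outer loop
      vertex 8.00 6.00 0.00
      vertex 8.00 14.00 0.00
      vertex 8.00 14.00 17.00
    endloop
  endfacet
  facet normal 1.0000 0.0000 0.0000
    outer loop
      vertex 8.00 6.00 0.00
      vertex 8.00 14.00 17.00
      vertex 8.00 6.00 17.00
    endloop
  endfacet
  facet normal 0.0000 1.0000 0.0000
    outer loop
      vertex 8.00 14.00 0.00
      vertex 0.00 14.00 0.00
      vertex 0.00 14.00 17.00
    endloop
  endfacet
  facet normal 0.0000 1.0000 0.0000
    outer loop
      vertex 8.00 14.00 0.00
      vertex 0.00 14.00 17.00
      vertex 8.00 14.00 17.00
    endloop
  endfacet
  facet normal -1.0000 0.0000 0.0000
    outer loop
      vertex 0.00 14.00 0.00
      vertex 0.00 0.00 0.00
      vertex 0.00 0.00 17.00
    endloop
  endfacet
  facet normal -1.0000 0.0000 0.0000
    outer loop
      vertex 0.00 14.00 0.00
      vertex 0.00 0.00 17.00
      vertex 0.00 14.00 17.00
    endloop
  endfacet
endsolid part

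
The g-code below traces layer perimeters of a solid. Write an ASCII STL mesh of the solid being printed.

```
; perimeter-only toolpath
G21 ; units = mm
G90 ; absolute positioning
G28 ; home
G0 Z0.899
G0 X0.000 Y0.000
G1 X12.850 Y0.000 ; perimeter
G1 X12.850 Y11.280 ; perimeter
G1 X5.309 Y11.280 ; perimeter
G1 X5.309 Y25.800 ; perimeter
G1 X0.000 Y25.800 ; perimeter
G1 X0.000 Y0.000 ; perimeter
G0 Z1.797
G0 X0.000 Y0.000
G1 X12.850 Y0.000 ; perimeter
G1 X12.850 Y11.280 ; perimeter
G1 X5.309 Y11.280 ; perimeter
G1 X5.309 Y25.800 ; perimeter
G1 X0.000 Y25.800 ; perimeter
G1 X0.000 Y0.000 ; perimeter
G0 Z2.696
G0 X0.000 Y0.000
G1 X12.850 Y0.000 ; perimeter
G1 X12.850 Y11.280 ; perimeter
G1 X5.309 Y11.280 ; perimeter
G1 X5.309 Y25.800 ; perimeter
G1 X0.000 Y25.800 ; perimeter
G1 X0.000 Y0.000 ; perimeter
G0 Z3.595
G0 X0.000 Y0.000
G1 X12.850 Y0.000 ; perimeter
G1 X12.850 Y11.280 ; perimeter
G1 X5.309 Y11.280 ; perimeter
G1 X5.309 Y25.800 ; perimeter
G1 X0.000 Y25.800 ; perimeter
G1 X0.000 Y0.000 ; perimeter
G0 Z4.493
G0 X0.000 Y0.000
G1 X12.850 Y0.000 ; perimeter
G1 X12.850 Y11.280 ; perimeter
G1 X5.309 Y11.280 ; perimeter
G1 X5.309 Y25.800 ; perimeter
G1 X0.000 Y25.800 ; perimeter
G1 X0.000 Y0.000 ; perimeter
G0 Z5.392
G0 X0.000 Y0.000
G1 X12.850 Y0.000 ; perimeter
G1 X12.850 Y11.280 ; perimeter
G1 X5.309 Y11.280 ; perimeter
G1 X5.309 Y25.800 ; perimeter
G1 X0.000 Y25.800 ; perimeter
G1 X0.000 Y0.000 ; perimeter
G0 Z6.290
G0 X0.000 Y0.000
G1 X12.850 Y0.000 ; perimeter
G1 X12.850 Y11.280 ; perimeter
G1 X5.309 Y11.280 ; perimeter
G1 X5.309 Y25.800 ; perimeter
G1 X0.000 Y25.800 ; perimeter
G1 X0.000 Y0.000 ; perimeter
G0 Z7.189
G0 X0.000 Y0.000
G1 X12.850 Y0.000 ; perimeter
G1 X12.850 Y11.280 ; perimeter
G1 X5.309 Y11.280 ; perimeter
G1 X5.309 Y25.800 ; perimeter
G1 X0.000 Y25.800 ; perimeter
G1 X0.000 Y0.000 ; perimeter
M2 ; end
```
solid part
  facet normal 0.0000 0.0000 -1.0000
    outer loop
      vertex 12.850 11.280 0.000
      vertex 12.850 0.000 0.000
      vertex 0.000 0.000 0.000
    endloop
  endfacet
  facet normal 0.0000 0.0000 -1.0000
    outer loop
      vertex 5.309 11.280 0.000
      vertex 12.850 11.280 0.000
      vertex 0.000 0.000 0.000
    endloop
  endfacet
  facet normal 0.0000 0.0000 -1.0000
    outer loop
      vertex 5.309 25.800 0.000
      vertex 5.309 11.280 0.000
      vertex 0.000 0.000 0.000
    endloop
  endfacet
  facet normal 0.0000 0.0000 -1.0000
    outer loop
      vertex 0.000 25.800 0.000
      vertex 5.309 25.800 0.000
      vertex 0.000 0.000 0.000
    endloop
  endfacet
  facet normal 0.0000 0.0000 1.0000
    outer loop
      vertex 0.000 0.000 7.189
      vertex 12.850 0.000 7.189
      vertex 12.850 11.280 7.189
    endloop
  endfacet
  facet normal 0.0000 0.0000 1.0000
    outer loop
      vertex 0.000 0.000 7.189
      vertex 12.850 11.280 7.189
      vertex 5.309 11.280 7.189
    endloop
  endfacet
  facet normal 0.0000 0.0000 1.0000
    outer loop
      vertex 0.000 0.000 7.189
      vertex 5.309 11.280 7.189
      vertex 5.309 25.800 7.189
    endloop
  endfacet
  facet normal 0.0000 0.0000 1.0000
    outer loop
      vertex 0.000 0.000 7.189
      vertex 5.309 25.800 7.189
      vertex 0.000 25.800 7.189
    endloop
  endfacet
  facet normal 0.0000 -1.0000 0.0000
    outer loop
      vertex 0.000 0.000 0.000
      vertex 12.850 0.000 0.000
      vertex 12.850 0.000 7.189
    endloop
  endfacet
  facet normal 0.0000 -1.0000 0.0000
    outer loop
      vertex 0.000 0.000 0.000
      vertex 12.850 0.000 7.189
      vertex 0.000 0.000 7.189
    endloop
  endfacet
  facet normal 1.0000 0.0000 0.0000
    outer loop
      vertex 12.850 0.000 0.000
      vertex 12.850 11.280 0.000
      vertex 12.850 11.280 7.189
    endloop
  endfacet
  facet normal 1.0000 0.0000 0.0000
    outer loop
      vertex 12.850 0.000 0.000
      vertex 12.850 11.280 7.189
      vertex 12.850 0.000 7.189
    endloop
  endfacet
  facet normal 0.0000 1.0000 0.0000
    outer loop
      vertex 12.850 11.280 0.000
      vertex 5.309 11.280 0.000
      vertex 5.309 11.280 7.189
    endloop
  endfacet
  facet normal 0.0000 1.0000 0.0000
    outer loop
      vertex 12.850 11.280 0.000
      vertex 5.309 11.280 7.189
      vertex 12.850 11.280 7.189
    endloop
  endfacet
  facet normal 1.0000 0.0000 0.0000
    outer loop
      vertex 5.309 11.280 0.000
      vertex 5.309 25.800 0.000
      vertex 5.309 25.800 7.189
    endloop
  endfacet
  facet normal 1.0000 0.0000 0.0000
    outer loop
      vertex 5.309 11.280 0.000
      vertex 5.309 25.800 7.189
      vertex 5.309 11.280 7.189
    endloop
  endfacet
  facet normal 0.0000 1.0000 0.0000
    outer loop
      vertex 5.309 25.800 0.000
      vertex 0.000 25.800 0.000
      vertex 0.000 25.800 7.189
    endloop
  endfacet
  facet normal 0.0000 1.0000 0.0000
    outer loop
      vertex 5.309 25.800 0.000
      vertex 0.000 25.800 7.189
      vertex 5.309 25.800 7.189
    endloop
  endfacet
  facet normal -1.0000 0.0000 0.0000
    outer loop
      vertex 0.000 25.800 0.000
      vertex 0.000 0.000 0.000
      vertex 0.000 0.000 7.189
    endloop
  endfacet
  facet normal -1.0000 0.0000 0.0000
    outer loop
      vertex 0.000 25.800 0.000
      vertex 0.000 0.000 7.189
      vertex 0.000 25.800 7.189
    endloop
  endfacet
endsolid part

The G0 Z moves step by Δz≈0.899 mm. Every layer's G1 loop is the same polygon, so the solid is a straight extrusion of it from z=0 to z≈7.19. Closing with flat bottom and top caps and triangulating gives 20 facets — an L-shaped prism: outer 12.8 × 25.8 mm, arm thicknesses ≈ 11.3 mm (horizontal) and 5.31 mm (vertical), extruded 7.19 mm in z.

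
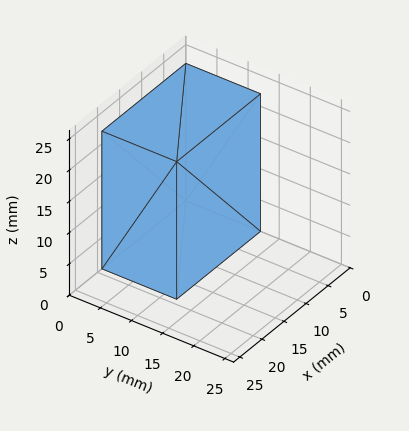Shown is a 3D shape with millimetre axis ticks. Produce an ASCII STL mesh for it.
Reading the render: the shape is a rectangular box, roughly 19 × 12 mm footprint and 22 mm tall (dimensions read to the nearest mm from the axis ticks). For the STL, each face is triangulated and given an outward normal.

solid part
  facet normal 0.0000 0.0000 -1.0000
    outer loop
      vertex 19.00 12.00 0.00
      vertex 19.00 0.00 0.00
      vertex 0.00 0.00 0.00
    endloop
  endfacet
  facet normal 0.0000 0.0000 -1.0000
    outer loop
      vertex 0.00 12.00 0.00
      vertex 19.00 12.00 0.00
      vertex 0.00 0.00 0.00
    endloop
  endfacet
  facet normal 0.0000 0.0000 1.0000
    outer loop
      vertex 0.00 0.00 22.00
      vertex 19.00 0.00 22.00
      vertex 19.00 12.00 22.00
    endloop
  endfacet
  facet normal 0.0000 0.0000 1.0000
    outer loop
      vertex 0.00 0.00 22.00
      vertex 19.00 12.00 22.00
      vertex 0.00 12.00 22.00
    endloop
  endfacet
  facet normal 0.0000 -1.0000 0.0000
    outer loop
      vertex 0.00 0.00 0.00
      vertex 19.00 0.00 0.00
      vertex 19.00 0.00 22.00
    endloop
  endfacet
  facet normal 0.0000 -1.0000 0.0000
    outer loop
      vertex 0.00 0.00 0.00
      vertex 19.00 0.00 22.00
      vertex 0.00 0.00 22.00
    endloop
  endfacet
  facet normal 0.0000 1.0000 0.0000
    outer loop
      vertex 19.00 12.00 22.00
      vertex 19.00 12.00 0.00
      vertex 0.00 12.00 0.00
    endloop
  endfacet
  facet normal 0.0000 1.0000 0.0000
    outer loop
      vertex 0.00 12.00 22.00
      vertex 19.00 12.00 22.00
      vertex 0.00 12.00 0.00
    endloop
  endfacet
  facet normal -1.0000 0.0000 0.0000
    outer loop
      vertex 0.00 12.00 22.00
      vertex 0.00 12.00 0.00
      vertex 0.00 0.00 0.00
    endloop
  endfacet
  facet normal -1.0000 0.0000 0.0000
    outer loop
      vertex 0.00 0.00 22.00
      vertex 0.00 12.00 22.00
      vertex 0.00 0.00 0.00
    endloop
  endfacet
  facet normal 1.0000 0.0000 0.0000
    outer loop
      vertex 19.00 0.00 0.00
      vertex 19.00 12.00 0.00
      vertex 19.00 12.00 22.00
    endloop
  endfacet
  facet normal 1.0000 0.0000 0.0000
    outer loop
      vertex 19.00 0.00 0.00
      vertex 19.00 12.00 22.00
      vertex 19.00 0.00 22.00
    endloop
  endfacet
endsolid part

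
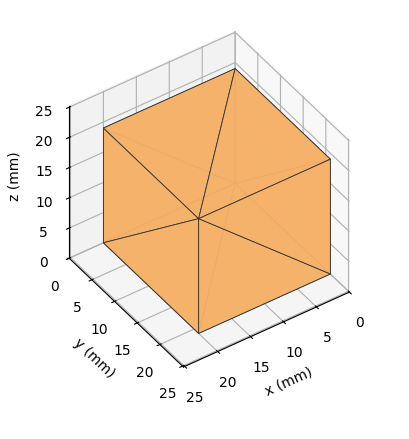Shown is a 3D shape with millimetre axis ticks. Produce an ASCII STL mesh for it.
Reading the render: the shape is a rectangular box, roughly 20 × 21 mm footprint and 19 mm tall (dimensions read to the nearest mm from the axis ticks). For the STL, each face is triangulated and given an outward normal.

solid part
  facet normal 0.0000 0.0000 -1.0000
    outer loop
      vertex 20.000 21.000 0.000
      vertex 20.000 0.000 0.000
      vertex 0.000 0.000 0.000
    endloop
  endfacet
  facet normal 0.0000 0.0000 -1.0000
    outer loop
      vertex 0.000 21.000 0.000
      vertex 20.000 21.000 0.000
      vertex 0.000 0.000 0.000
    endloop
  endfacet
  facet normal 0.0000 0.0000 1.0000
    outer loop
      vertex 0.000 0.000 19.000
      vertex 20.000 0.000 19.000
      vertex 20.000 21.000 19.000
    endloop
  endfacet
  facet normal 0.0000 0.0000 1.0000
    outer loop
      vertex 0.000 0.000 19.000
      vertex 20.000 21.000 19.000
      vertex 0.000 21.000 19.000
    endloop
  endfacet
  facet normal 0.0000 -1.0000 0.0000
    outer loop
      vertex 0.000 0.000 0.000
      vertex 20.000 0.000 0.000
      vertex 20.000 0.000 19.000
    endloop
  endfacet
  facet normal 0.0000 -1.0000 0.0000
    outer loop
      vertex 0.000 0.000 0.000
      vertex 20.000 0.000 19.000
      vertex 0.000 0.000 19.000
    endloop
  endfacet
  facet normal 0.0000 1.0000 0.0000
    outer loop
      vertex 20.000 21.000 19.000
      vertex 20.000 21.000 0.000
      vertex 0.000 21.000 0.000
    endloop
  endfacet
  facet normal 0.0000 1.0000 0.0000
    outer loop
      vertex 0.000 21.000 19.000
      vertex 20.000 21.000 19.000
      vertex 0.000 21.000 0.000
    endloop
  endfacet
  facet normal -1.0000 0.0000 0.0000
    outer loop
      vertex 0.000 21.000 19.000
      vertex 0.000 21.000 0.000
      vertex 0.000 0.000 0.000
    endloop
  endfacet
  facet normal -1.0000 0.0000 0.0000
    outer loop
      vertex 0.000 0.000 19.000
      vertex 0.000 21.000 19.000
      vertex 0.000 0.000 0.000
    endloop
  endfacet
  facet normal 1.0000 0.0000 0.0000
    outer loop
      vertex 20.000 0.000 0.000
      vertex 20.000 21.000 0.000
      vertex 20.000 21.000 19.000
    endloop
  endfacet
  facet normal 1.0000 0.0000 0.0000
    outer loop
      vertex 20.000 0.000 0.000
      vertex 20.000 21.000 19.000
      vertex 20.000 0.000 19.000
    endloop
  endfacet
endsolid part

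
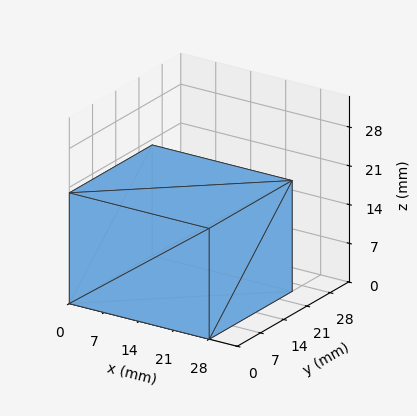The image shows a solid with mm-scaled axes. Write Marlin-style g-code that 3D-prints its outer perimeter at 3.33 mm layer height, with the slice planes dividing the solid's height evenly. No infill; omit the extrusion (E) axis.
Reading the render: the shape is a rectangular box, roughly 28 × 25 mm footprint and 20 mm tall (dimensions read to the nearest mm from the axis ticks). For the g-code, the solid's height is divided into equal slices at the stated Δz and each level perimeter traced with G1 moves after a G0 lift.

; perimeter-only toolpath
G21 ; units = mm
G90 ; absolute positioning
G28 ; home
; layer 1
G0 Z3.33
G0 X0.00 Y0.00
G1 X28.00 Y0.00
G1 X28.00 Y25.00
G1 X0.00 Y25.00
G1 X0.00 Y0.00
; layer 2
G0 Z6.67
G0 X0.00 Y0.00
G1 X28.00 Y0.00
G1 X28.00 Y25.00
G1 X0.00 Y25.00
G1 X0.00 Y0.00
; layer 3
G0 Z10.00
G0 X0.00 Y0.00
G1 X28.00 Y0.00
G1 X28.00 Y25.00
G1 X0.00 Y25.00
G1 X0.00 Y0.00
; layer 4
G0 Z13.33
G0 X0.00 Y0.00
G1 X28.00 Y0.00
G1 X28.00 Y25.00
G1 X0.00 Y25.00
G1 X0.00 Y0.00
; layer 5
G0 Z16.67
G0 X0.00 Y0.00
G1 X28.00 Y0.00
G1 X28.00 Y25.00
G1 X0.00 Y25.00
G1 X0.00 Y0.00
; layer 6
G0 Z20.00
G0 X0.00 Y0.00
G1 X28.00 Y0.00
G1 X28.00 Y25.00
G1 X0.00 Y25.00
G1 X0.00 Y0.00
M2 ; end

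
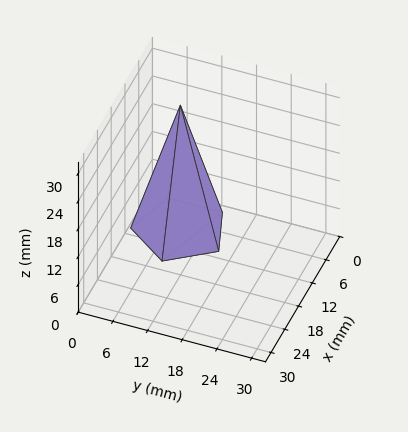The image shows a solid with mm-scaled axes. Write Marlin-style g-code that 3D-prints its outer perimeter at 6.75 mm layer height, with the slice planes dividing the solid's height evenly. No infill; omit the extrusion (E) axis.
Reading the render: the shape is a regular 5-sided pyramid, base circumscribed radius ≈ 8 mm, apex at z ≈ 27 mm (dimensions read to the nearest mm from the axis ticks). For the g-code, the solid's height is divided into equal slices at the stated Δz and each level perimeter traced with G1 moves after a G0 lift.

; perimeter-only toolpath
G21 ; units = mm
G90 ; absolute positioning
G28 ; home
; layer 1
G0 Z6.75
G0 X14.00 Y8.00
G1 X9.85 Y13.71
G1 X3.15 Y11.52
G1 X3.15 Y4.47
G1 X9.85 Y2.29
G1 X14.00 Y8.00
; layer 2
G0 Z13.50
G0 X12.00 Y8.00
G1 X9.23 Y11.80
G1 X4.76 Y10.35
G1 X4.76 Y5.65
G1 X9.23 Y4.20
G1 X12.00 Y8.00
; layer 3
G0 Z20.25
G0 X10.00 Y8.00
G1 X8.62 Y9.90
G1 X6.38 Y9.18
G1 X6.38 Y6.83
G1 X8.62 Y6.10
G1 X10.00 Y8.00
M2 ; end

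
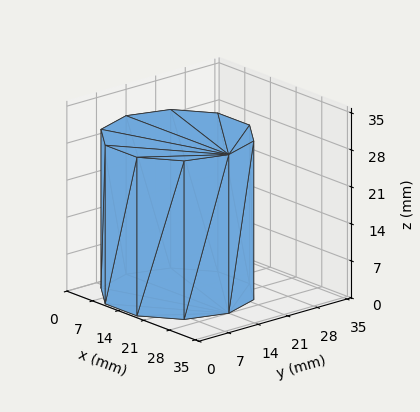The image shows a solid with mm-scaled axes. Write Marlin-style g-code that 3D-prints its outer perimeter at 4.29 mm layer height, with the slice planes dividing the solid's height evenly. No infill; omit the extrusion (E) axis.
Reading the render: the shape is a regular 10-sided prism (a cylinder approximated with 10 flat sides), circumscribed radius ≈ 14 mm, height ≈ 30 mm (dimensions read to the nearest mm from the axis ticks). For the g-code, the solid's height is divided into equal slices at the stated Δz and each level perimeter traced with G1 moves after a G0 lift.

; perimeter-only toolpath
G21 ; units = mm
G90 ; absolute positioning
G28 ; home
; layer 1
G0 Z4.29
G0 X28.00 Y14.00
G1 X25.33 Y22.23
G1 X18.33 Y27.31
G1 X9.67 Y27.31
G1 X2.67 Y22.23
G1 X0.00 Y14.00
G1 X2.67 Y5.77
G1 X9.67 Y0.69
G1 X18.33 Y0.69
G1 X25.33 Y5.77
G1 X28.00 Y14.00
; layer 2
G0 Z8.57
G0 X28.00 Y14.00
G1 X25.33 Y22.23
G1 X18.33 Y27.31
G1 X9.67 Y27.31
G1 X2.67 Y22.23
G1 X0.00 Y14.00
G1 X2.67 Y5.77
G1 X9.67 Y0.69
G1 X18.33 Y0.69
G1 X25.33 Y5.77
G1 X28.00 Y14.00
; layer 3
G0 Z12.86
G0 X28.00 Y14.00
G1 X25.33 Y22.23
G1 X18.33 Y27.31
G1 X9.67 Y27.31
G1 X2.67 Y22.23
G1 X0.00 Y14.00
G1 X2.67 Y5.77
G1 X9.67 Y0.69
G1 X18.33 Y0.69
G1 X25.33 Y5.77
G1 X28.00 Y14.00
; layer 4
G0 Z17.14
G0 X28.00 Y14.00
G1 X25.33 Y22.23
G1 X18.33 Y27.31
G1 X9.67 Y27.31
G1 X2.67 Y22.23
G1 X0.00 Y14.00
G1 X2.67 Y5.77
G1 X9.67 Y0.69
G1 X18.33 Y0.69
G1 X25.33 Y5.77
G1 X28.00 Y14.00
; layer 5
G0 Z21.43
G0 X28.00 Y14.00
G1 X25.33 Y22.23
G1 X18.33 Y27.31
G1 X9.67 Y27.31
G1 X2.67 Y22.23
G1 X0.00 Y14.00
G1 X2.67 Y5.77
G1 X9.67 Y0.69
G1 X18.33 Y0.69
G1 X25.33 Y5.77
G1 X28.00 Y14.00
; layer 6
G0 Z25.71
G0 X28.00 Y14.00
G1 X25.33 Y22.23
G1 X18.33 Y27.31
G1 X9.67 Y27.31
G1 X2.67 Y22.23
G1 X0.00 Y14.00
G1 X2.67 Y5.77
G1 X9.67 Y0.69
G1 X18.33 Y0.69
G1 X25.33 Y5.77
G1 X28.00 Y14.00
; layer 7
G0 Z30.00
G0 X28.00 Y14.00
G1 X25.33 Y22.23
G1 X18.33 Y27.31
G1 X9.67 Y27.31
G1 X2.67 Y22.23
G1 X0.00 Y14.00
G1 X2.67 Y5.77
G1 X9.67 Y0.69
G1 X18.33 Y0.69
G1 X25.33 Y5.77
G1 X28.00 Y14.00
M2 ; end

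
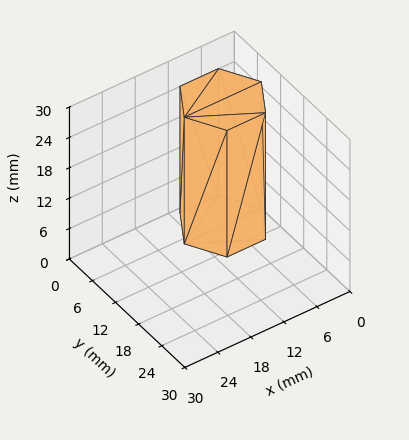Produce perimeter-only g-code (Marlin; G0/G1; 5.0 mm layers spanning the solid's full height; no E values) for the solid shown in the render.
Reading the render: the shape is a regular 6-sided prism (a cylinder approximated with 6 flat sides), circumscribed radius ≈ 7 mm, height ≈ 25 mm (dimensions read to the nearest mm from the axis ticks). For the g-code, the solid's height is divided into equal slices at the stated Δz and each level perimeter traced with G1 moves after a G0 lift.

; perimeter-only toolpath
G21 ; units = mm
G90 ; absolute positioning
G28 ; home
; layer 1
G0 Z5.0
G0 X14.0 Y7.0
G1 X10.5 Y13.1
G1 X3.5 Y13.1
G1 X0.0 Y7.0
G1 X3.5 Y0.9
G1 X10.5 Y0.9
G1 X14.0 Y7.0
; layer 2
G0 Z10.0
G0 X14.0 Y7.0
G1 X10.5 Y13.1
G1 X3.5 Y13.1
G1 X0.0 Y7.0
G1 X3.5 Y0.9
G1 X10.5 Y0.9
G1 X14.0 Y7.0
; layer 3
G0 Z15.0
G0 X14.0 Y7.0
G1 X10.5 Y13.1
G1 X3.5 Y13.1
G1 X0.0 Y7.0
G1 X3.5 Y0.9
G1 X10.5 Y0.9
G1 X14.0 Y7.0
; layer 4
G0 Z20.0
G0 X14.0 Y7.0
G1 X10.5 Y13.1
G1 X3.5 Y13.1
G1 X0.0 Y7.0
G1 X3.5 Y0.9
G1 X10.5 Y0.9
G1 X14.0 Y7.0
; layer 5
G0 Z25.0
G0 X14.0 Y7.0
G1 X10.5 Y13.1
G1 X3.5 Y13.1
G1 X0.0 Y7.0
G1 X3.5 Y0.9
G1 X10.5 Y0.9
G1 X14.0 Y7.0
M2 ; end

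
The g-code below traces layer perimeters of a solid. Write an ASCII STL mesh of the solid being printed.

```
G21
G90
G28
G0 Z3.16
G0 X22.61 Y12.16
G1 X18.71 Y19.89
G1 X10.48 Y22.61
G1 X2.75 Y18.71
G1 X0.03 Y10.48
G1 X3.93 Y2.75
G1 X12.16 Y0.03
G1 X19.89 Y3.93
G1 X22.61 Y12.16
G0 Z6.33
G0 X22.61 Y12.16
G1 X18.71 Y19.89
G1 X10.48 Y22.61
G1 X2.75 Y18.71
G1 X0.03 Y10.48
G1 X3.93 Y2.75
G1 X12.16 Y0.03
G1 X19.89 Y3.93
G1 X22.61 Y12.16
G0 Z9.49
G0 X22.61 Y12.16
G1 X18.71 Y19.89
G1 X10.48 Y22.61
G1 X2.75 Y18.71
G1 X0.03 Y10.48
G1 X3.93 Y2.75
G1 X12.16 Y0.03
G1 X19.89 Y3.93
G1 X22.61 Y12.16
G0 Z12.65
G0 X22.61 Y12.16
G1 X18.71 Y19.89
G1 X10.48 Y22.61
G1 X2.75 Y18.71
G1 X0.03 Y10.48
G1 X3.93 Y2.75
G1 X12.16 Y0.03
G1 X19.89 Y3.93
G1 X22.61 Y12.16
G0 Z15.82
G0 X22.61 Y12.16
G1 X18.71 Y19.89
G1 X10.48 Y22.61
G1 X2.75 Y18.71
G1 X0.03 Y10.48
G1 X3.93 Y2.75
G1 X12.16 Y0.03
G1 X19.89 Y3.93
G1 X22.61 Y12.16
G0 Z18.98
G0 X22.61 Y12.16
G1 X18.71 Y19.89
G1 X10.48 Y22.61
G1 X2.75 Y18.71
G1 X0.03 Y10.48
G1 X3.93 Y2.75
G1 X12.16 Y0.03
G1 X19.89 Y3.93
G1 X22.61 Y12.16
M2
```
solid part
  facet normal 0.0000 0.0000 -1.0000
    outer loop
      vertex 10.48 22.61 0.00
      vertex 18.71 19.89 0.00
      vertex 22.61 12.16 0.00
    endloop
  endfacet
  facet normal 0.0000 0.0000 -1.0000
    outer loop
      vertex 2.75 18.71 0.00
      vertex 10.48 22.61 0.00
      vertex 22.61 12.16 0.00
    endloop
  endfacet
  facet normal 0.0000 0.0000 -1.0000
    outer loop
      vertex 0.03 10.48 0.00
      vertex 2.75 18.71 0.00
      vertex 22.61 12.16 0.00
    endloop
  endfacet
  facet normal 0.0000 0.0000 -1.0000
    outer loop
      vertex 3.93 2.75 0.00
      vertex 0.03 10.48 0.00
      vertex 22.61 12.16 0.00
    endloop
  endfacet
  facet normal 0.0000 0.0000 -1.0000
    outer loop
      vertex 12.16 0.03 0.00
      vertex 3.93 2.75 0.00
      vertex 22.61 12.16 0.00
    endloop
  endfacet
  facet normal 0.0000 0.0000 -1.0000
    outer loop
      vertex 19.89 3.93 0.00
      vertex 12.16 0.03 0.00
      vertex 22.61 12.16 0.00
    endloop
  endfacet
  facet normal 0.0000 0.0000 1.0000
    outer loop
      vertex 22.61 12.16 18.98
      vertex 18.71 19.89 18.98
      vertex 10.48 22.61 18.98
    endloop
  endfacet
  facet normal 0.0000 0.0000 1.0000
    outer loop
      vertex 22.61 12.16 18.98
      vertex 10.48 22.61 18.98
      vertex 2.75 18.71 18.98
    endloop
  endfacet
  facet normal 0.0000 0.0000 1.0000
    outer loop
      vertex 22.61 12.16 18.98
      vertex 2.75 18.71 18.98
      vertex 0.03 10.48 18.98
    endloop
  endfacet
  facet normal 0.0000 0.0000 1.0000
    outer loop
      vertex 22.61 12.16 18.98
      vertex 0.03 10.48 18.98
      vertex 3.93 2.75 18.98
    endloop
  endfacet
  facet normal 0.0000 0.0000 1.0000
    outer loop
      vertex 22.61 12.16 18.98
      vertex 3.93 2.75 18.98
      vertex 12.16 0.03 18.98
    endloop
  endfacet
  facet normal 0.0000 0.0000 1.0000
    outer loop
      vertex 22.61 12.16 18.98
      vertex 12.16 0.03 18.98
      vertex 19.89 3.93 18.98
    endloop
  endfacet
  facet normal 0.8928 0.4504 0.0000
    outer loop
      vertex 22.61 12.16 0.00
      vertex 18.71 19.89 0.00
      vertex 18.71 19.89 18.98
    endloop
  endfacet
  facet normal 0.8928 0.4504 0.0000
    outer loop
      vertex 22.61 12.16 0.00
      vertex 18.71 19.89 18.98
      vertex 22.61 12.16 18.98
    endloop
  endfacet
  facet normal 0.3138 0.9495 0.0000
    outer loop
      vertex 18.71 19.89 0.00
      vertex 10.48 22.61 0.00
      vertex 10.48 22.61 18.98
    endloop
  endfacet
  facet normal 0.3138 0.9495 0.0000
    outer loop
      vertex 18.71 19.89 0.00
      vertex 10.48 22.61 18.98
      vertex 18.71 19.89 18.98
    endloop
  endfacet
  facet normal -0.4504 0.8928 0.0000
    outer loop
      vertex 10.48 22.61 0.00
      vertex 2.75 18.71 0.00
      vertex 2.75 18.71 18.98
    endloop
  endfacet
  facet normal -0.4504 0.8928 0.0000
    outer loop
      vertex 10.48 22.61 0.00
      vertex 2.75 18.71 18.98
      vertex 10.48 22.61 18.98
    endloop
  endfacet
  facet normal -0.9495 0.3138 0.0000
    outer loop
      vertex 2.75 18.71 0.00
      vertex 0.03 10.48 0.00
      vertex 0.03 10.48 18.98
    endloop
  endfacet
  facet normal -0.9495 0.3138 0.0000
    outer loop
      vertex 2.75 18.71 0.00
      vertex 0.03 10.48 18.98
      vertex 2.75 18.71 18.98
    endloop
  endfacet
  facet normal -0.8928 -0.4504 0.0000
    outer loop
      vertex 0.03 10.48 0.00
      vertex 3.93 2.75 0.00
      vertex 3.93 2.75 18.98
    endloop
  endfacet
  facet normal -0.8928 -0.4504 0.0000
    outer loop
      vertex 0.03 10.48 0.00
      vertex 3.93 2.75 18.98
      vertex 0.03 10.48 18.98
    endloop
  endfacet
  facet normal -0.3138 -0.9495 0.0000
    outer loop
      vertex 3.93 2.75 0.00
      vertex 12.16 0.03 0.00
      vertex 12.16 0.03 18.98
    endloop
  endfacet
  facet normal -0.3138 -0.9495 0.0000
    outer loop
      vertex 3.93 2.75 0.00
      vertex 12.16 0.03 18.98
      vertex 3.93 2.75 18.98
    endloop
  endfacet
  facet normal 0.4504 -0.8928 0.0000
    outer loop
      vertex 12.16 0.03 0.00
      vertex 19.89 3.93 0.00
      vertex 19.89 3.93 18.98
    endloop
  endfacet
  facet normal 0.4504 -0.8928 0.0000
    outer loop
      vertex 12.16 0.03 0.00
      vertex 19.89 3.93 18.98
      vertex 12.16 0.03 18.98
    endloop
  endfacet
  facet normal 0.9495 -0.3138 0.0000
    outer loop
      vertex 19.89 3.93 0.00
      vertex 22.61 12.16 0.00
      vertex 22.61 12.16 18.98
    endloop
  endfacet
  facet normal 0.9495 -0.3138 0.0000
    outer loop
      vertex 19.89 3.93 0.00
      vertex 22.61 12.16 18.98
      vertex 19.89 3.93 18.98
    endloop
  endfacet
endsolid part

The G0 Z moves step by Δz≈3.16 mm. Every layer's G1 loop is the same polygon, so the solid is a straight extrusion of it from z=0 to z≈19. Closing with flat bottom and top caps and triangulating gives 28 facets — a regular 8-sided prism (a cylinder approximated with 8 flat sides), circumscribed radius ≈ 11.3 mm, height ≈ 19 mm.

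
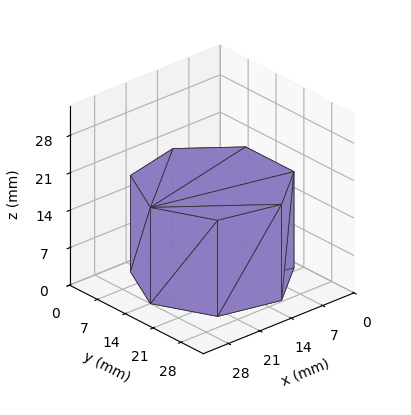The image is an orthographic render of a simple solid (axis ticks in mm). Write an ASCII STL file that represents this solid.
Reading the render: the shape is a regular 7-sided prism (a cylinder approximated with 7 flat sides), circumscribed radius ≈ 14 mm, height ≈ 18 mm (dimensions read to the nearest mm from the axis ticks). For the STL, each face is triangulated and given an outward normal.

solid part
  facet normal 0.0000 0.0000 -1.0000
    outer loop
      vertex 10.88 27.65 0.00
      vertex 22.73 24.95 0.00
      vertex 28.00 14.00 0.00
    endloop
  endfacet
  facet normal 0.0000 0.0000 -1.0000
    outer loop
      vertex 1.39 20.07 0.00
      vertex 10.88 27.65 0.00
      vertex 28.00 14.00 0.00
    endloop
  endfacet
  facet normal 0.0000 0.0000 -1.0000
    outer loop
      vertex 1.39 7.93 0.00
      vertex 1.39 20.07 0.00
      vertex 28.00 14.00 0.00
    endloop
  endfacet
  facet normal 0.0000 0.0000 -1.0000
    outer loop
      vertex 10.88 0.35 0.00
      vertex 1.39 7.93 0.00
      vertex 28.00 14.00 0.00
    endloop
  endfacet
  facet normal 0.0000 0.0000 -1.0000
    outer loop
      vertex 22.73 3.05 0.00
      vertex 10.88 0.35 0.00
      vertex 28.00 14.00 0.00
    endloop
  endfacet
  facet normal 0.0000 0.0000 1.0000
    outer loop
      vertex 28.00 14.00 18.00
      vertex 22.73 24.95 18.00
      vertex 10.88 27.65 18.00
    endloop
  endfacet
  facet normal 0.0000 0.0000 1.0000
    outer loop
      vertex 28.00 14.00 18.00
      vertex 10.88 27.65 18.00
      vertex 1.39 20.07 18.00
    endloop
  endfacet
  facet normal 0.0000 0.0000 1.0000
    outer loop
      vertex 28.00 14.00 18.00
      vertex 1.39 20.07 18.00
      vertex 1.39 7.93 18.00
    endloop
  endfacet
  facet normal 0.0000 0.0000 1.0000
    outer loop
      vertex 28.00 14.00 18.00
      vertex 1.39 7.93 18.00
      vertex 10.88 0.35 18.00
    endloop
  endfacet
  facet normal 0.0000 0.0000 1.0000
    outer loop
      vertex 28.00 14.00 18.00
      vertex 10.88 0.35 18.00
      vertex 22.73 3.05 18.00
    endloop
  endfacet
  facet normal 0.9011 0.4337 0.0000
    outer loop
      vertex 28.00 14.00 0.00
      vertex 22.73 24.95 0.00
      vertex 22.73 24.95 18.00
    endloop
  endfacet
  facet normal 0.9011 0.4337 0.0000
    outer loop
      vertex 28.00 14.00 0.00
      vertex 22.73 24.95 18.00
      vertex 28.00 14.00 18.00
    endloop
  endfacet
  facet normal 0.2222 0.9750 0.0000
    outer loop
      vertex 22.73 24.95 0.00
      vertex 10.88 27.65 0.00
      vertex 10.88 27.65 18.00
    endloop
  endfacet
  facet normal 0.2222 0.9750 0.0000
    outer loop
      vertex 22.73 24.95 0.00
      vertex 10.88 27.65 18.00
      vertex 22.73 24.95 18.00
    endloop
  endfacet
  facet normal -0.6241 0.7814 0.0000
    outer loop
      vertex 10.88 27.65 0.00
      vertex 1.39 20.07 0.00
      vertex 1.39 20.07 18.00
    endloop
  endfacet
  facet normal -0.6241 0.7814 0.0000
    outer loop
      vertex 10.88 27.65 0.00
      vertex 1.39 20.07 18.00
      vertex 10.88 27.65 18.00
    endloop
  endfacet
  facet normal -1.0000 0.0000 0.0000
    outer loop
      vertex 1.39 20.07 0.00
      vertex 1.39 7.93 0.00
      vertex 1.39 7.93 18.00
    endloop
  endfacet
  facet normal -1.0000 0.0000 0.0000
    outer loop
      vertex 1.39 20.07 0.00
      vertex 1.39 7.93 18.00
      vertex 1.39 20.07 18.00
    endloop
  endfacet
  facet normal -0.6241 -0.7814 0.0000
    outer loop
      vertex 1.39 7.93 0.00
      vertex 10.88 0.35 0.00
      vertex 10.88 0.35 18.00
    endloop
  endfacet
  facet normal -0.6241 -0.7814 0.0000
    outer loop
      vertex 1.39 7.93 0.00
      vertex 10.88 0.35 18.00
      vertex 1.39 7.93 18.00
    endloop
  endfacet
  facet normal 0.2222 -0.9750 0.0000
    outer loop
      vertex 10.88 0.35 0.00
      vertex 22.73 3.05 0.00
      vertex 22.73 3.05 18.00
    endloop
  endfacet
  facet normal 0.2222 -0.9750 0.0000
    outer loop
      vertex 10.88 0.35 0.00
      vertex 22.73 3.05 18.00
      vertex 10.88 0.35 18.00
    endloop
  endfacet
  facet normal 0.9011 -0.4337 0.0000
    outer loop
      vertex 22.73 3.05 0.00
      vertex 28.00 14.00 0.00
      vertex 28.00 14.00 18.00
    endloop
  endfacet
  facet normal 0.9011 -0.4337 0.0000
    outer loop
      vertex 22.73 3.05 0.00
      vertex 28.00 14.00 18.00
      vertex 22.73 3.05 18.00
    endloop
  endfacet
endsolid part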